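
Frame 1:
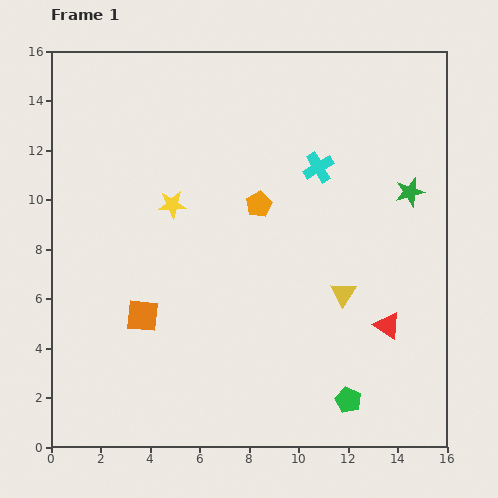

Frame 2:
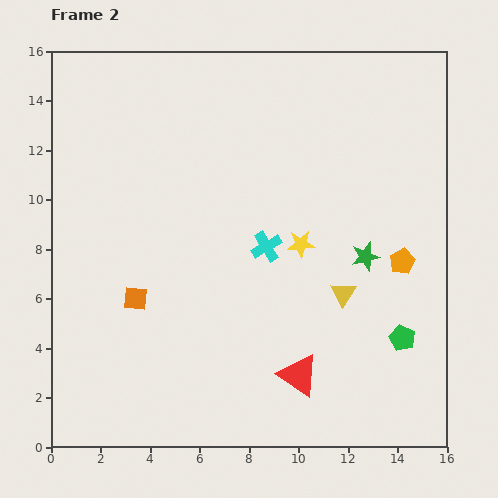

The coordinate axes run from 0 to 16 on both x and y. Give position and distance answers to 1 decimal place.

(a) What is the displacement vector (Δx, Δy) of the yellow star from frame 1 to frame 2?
(5.2, -1.6)

The yellow star was at (4.9, 9.8) in frame 1 and (10.1, 8.2) in frame 2.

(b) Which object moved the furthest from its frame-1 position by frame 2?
the orange pentagon

(moved 6.2; next 5.4)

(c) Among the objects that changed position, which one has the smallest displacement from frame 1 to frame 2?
the orange square

(moved 0.8)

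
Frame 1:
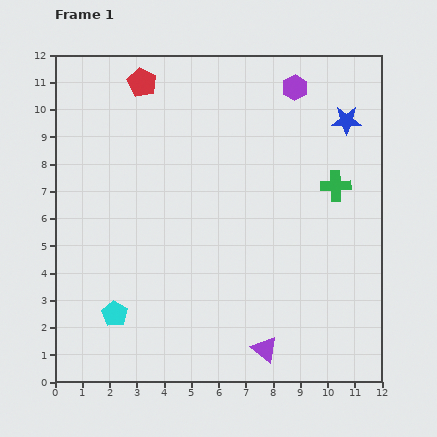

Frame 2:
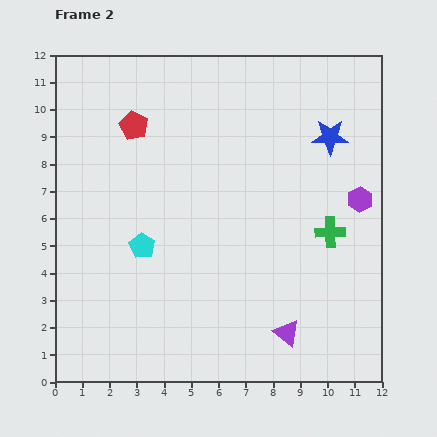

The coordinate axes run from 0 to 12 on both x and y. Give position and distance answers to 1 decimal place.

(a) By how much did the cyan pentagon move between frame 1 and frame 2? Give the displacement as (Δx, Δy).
(1.0, 2.5)

The cyan pentagon was at (2.2, 2.5) in frame 1 and (3.2, 5.0) in frame 2.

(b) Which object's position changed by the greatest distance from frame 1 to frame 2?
the purple hexagon

(moved 4.8; next 2.7)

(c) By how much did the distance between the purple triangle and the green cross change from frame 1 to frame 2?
-2.5

Distance in frame 1: 6.5. Distance in frame 2: 4.0.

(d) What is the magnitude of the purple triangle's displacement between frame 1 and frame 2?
1.0

The purple triangle moved from (7.7, 1.2) to (8.5, 1.8), a distance of √(0.8² + 0.6²) ≈ 1.0.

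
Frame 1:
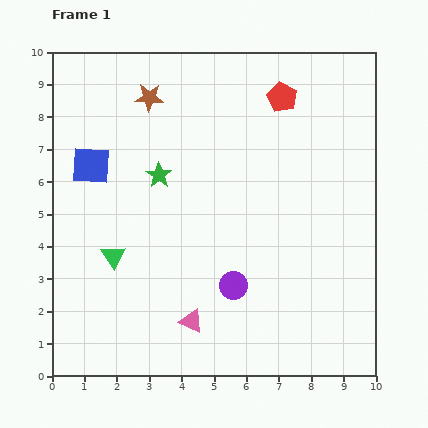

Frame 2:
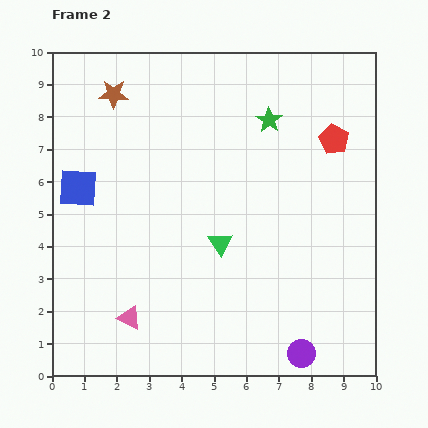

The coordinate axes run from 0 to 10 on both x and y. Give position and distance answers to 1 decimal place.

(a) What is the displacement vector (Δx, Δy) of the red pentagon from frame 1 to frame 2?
(1.6, -1.3)

The red pentagon was at (7.1, 8.6) in frame 1 and (8.7, 7.3) in frame 2.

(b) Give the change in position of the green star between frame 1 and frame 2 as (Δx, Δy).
(3.4, 1.7)

The green star was at (3.3, 6.2) in frame 1 and (6.7, 7.9) in frame 2.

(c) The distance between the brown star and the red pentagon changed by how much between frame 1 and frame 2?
+2.8

Distance in frame 1: 4.1. Distance in frame 2: 6.9.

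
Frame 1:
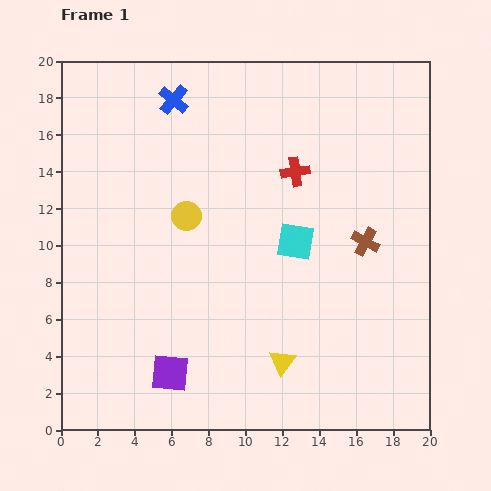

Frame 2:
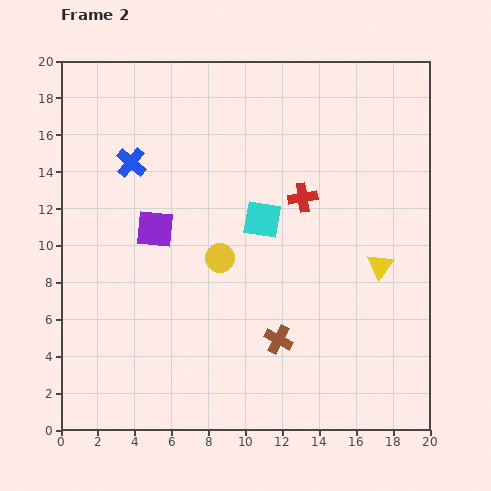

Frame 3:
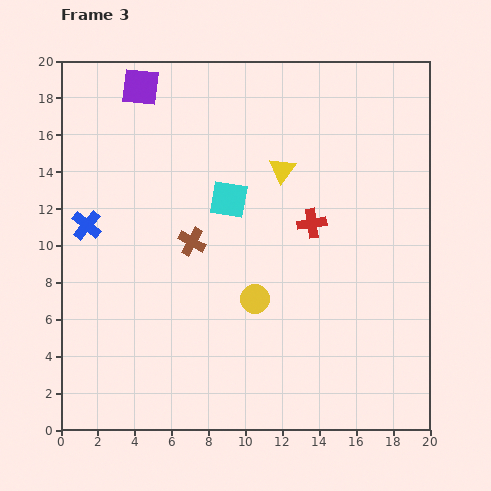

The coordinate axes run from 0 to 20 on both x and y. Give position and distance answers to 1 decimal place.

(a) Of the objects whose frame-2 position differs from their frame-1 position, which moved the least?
the red cross

(moved 1.5)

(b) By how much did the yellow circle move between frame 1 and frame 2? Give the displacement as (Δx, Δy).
(1.8, -2.3)

The yellow circle was at (6.8, 11.6) in frame 1 and (8.6, 9.3) in frame 2.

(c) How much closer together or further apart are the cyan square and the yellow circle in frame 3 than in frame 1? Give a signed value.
-0.5

Distance in frame 1: 6.1. Distance in frame 3: 5.6.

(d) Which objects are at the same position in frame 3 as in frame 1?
none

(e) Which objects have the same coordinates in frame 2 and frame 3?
none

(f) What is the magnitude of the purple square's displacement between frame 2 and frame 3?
7.7

The purple square moved from (5.1, 10.9) to (4.3, 18.6), a distance of √(0.8² + 7.7²) ≈ 7.7.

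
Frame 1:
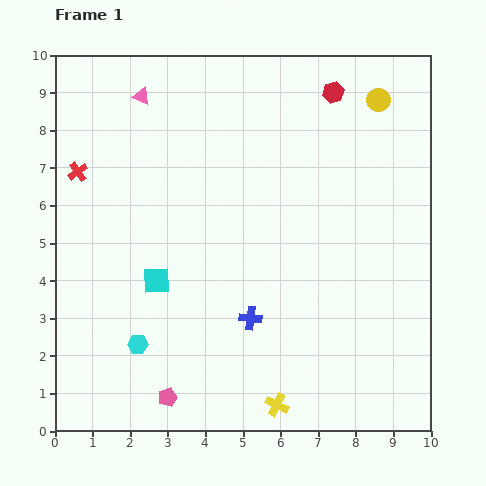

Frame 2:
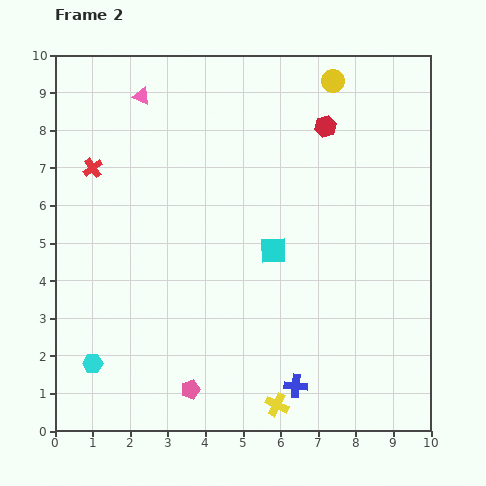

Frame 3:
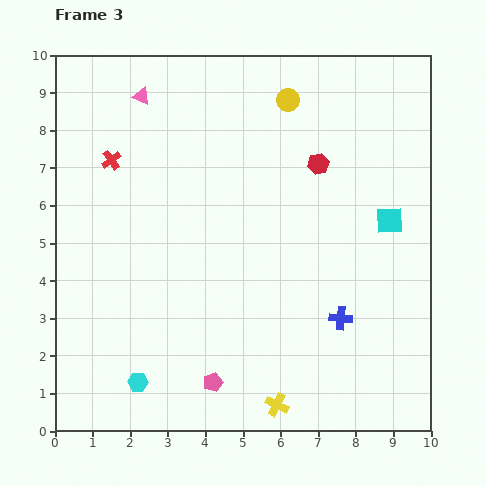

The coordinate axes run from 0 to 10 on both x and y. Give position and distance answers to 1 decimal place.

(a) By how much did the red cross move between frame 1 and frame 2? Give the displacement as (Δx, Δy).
(0.4, 0.1)

The red cross was at (0.6, 6.9) in frame 1 and (1.0, 7.0) in frame 2.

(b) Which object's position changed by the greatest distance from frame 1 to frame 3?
the cyan square

(moved 6.4; next 2.4)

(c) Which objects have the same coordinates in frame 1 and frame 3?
the pink triangle, the yellow cross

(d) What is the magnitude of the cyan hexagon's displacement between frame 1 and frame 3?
1.0

The cyan hexagon moved from (2.2, 2.3) to (2.2, 1.3), a distance of √(0.0² + 1.0²) ≈ 1.0.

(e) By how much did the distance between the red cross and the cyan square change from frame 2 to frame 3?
+2.3

Distance in frame 2: 5.3. Distance in frame 3: 7.6.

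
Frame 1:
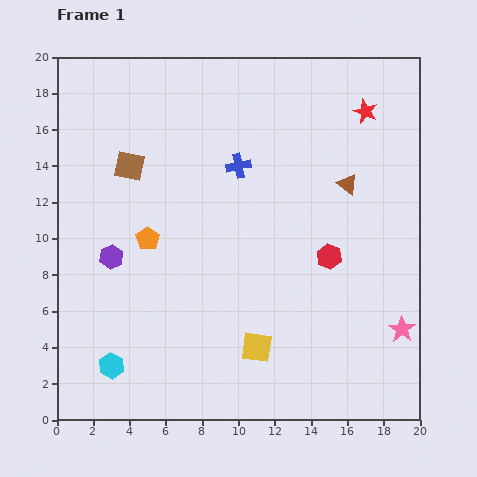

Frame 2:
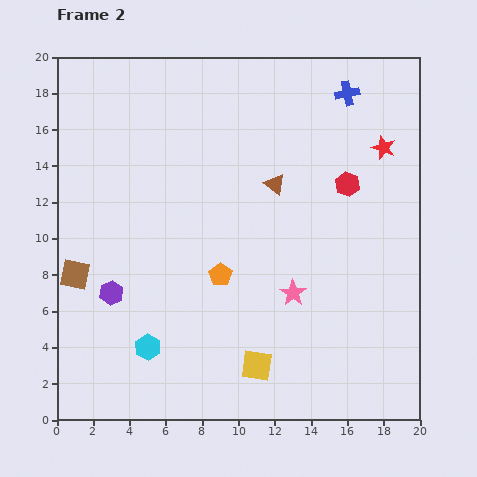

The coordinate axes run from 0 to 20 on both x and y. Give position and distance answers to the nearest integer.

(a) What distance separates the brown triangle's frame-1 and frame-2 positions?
4

The brown triangle moved from (16, 13) to (12, 13), a distance of √(4² + 0²) ≈ 4.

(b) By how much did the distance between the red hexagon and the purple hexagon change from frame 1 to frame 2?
+2

Distance in frame 1: 12. Distance in frame 2: 14.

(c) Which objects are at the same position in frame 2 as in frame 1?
none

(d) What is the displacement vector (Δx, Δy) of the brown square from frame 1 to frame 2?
(-3, -6)

The brown square was at (4, 14) in frame 1 and (1, 8) in frame 2.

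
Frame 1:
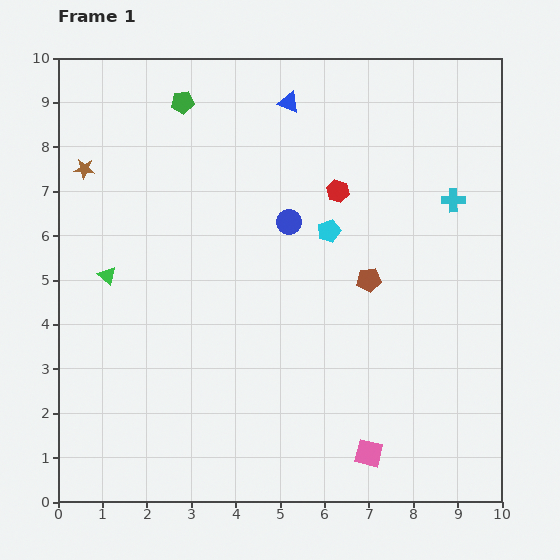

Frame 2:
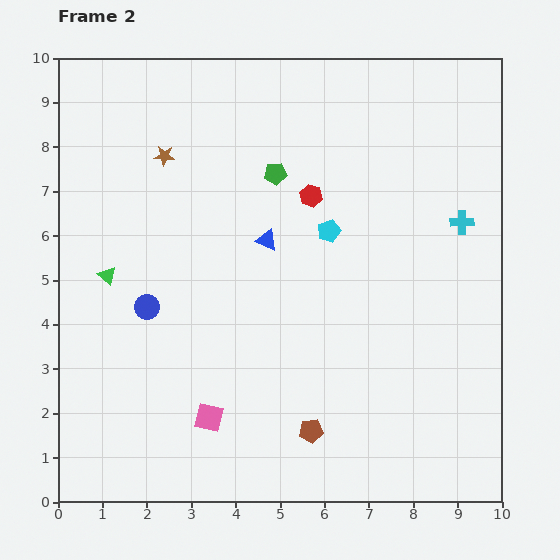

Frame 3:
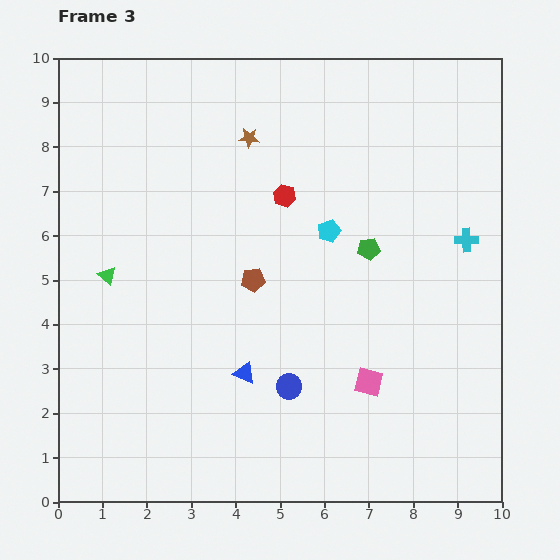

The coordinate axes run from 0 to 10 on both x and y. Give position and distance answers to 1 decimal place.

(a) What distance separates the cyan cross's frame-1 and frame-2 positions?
0.5

The cyan cross moved from (8.9, 6.8) to (9.1, 6.3), a distance of √(0.2² + 0.5²) ≈ 0.5.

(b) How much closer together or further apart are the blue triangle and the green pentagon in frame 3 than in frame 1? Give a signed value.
+1.6

Distance in frame 1: 2.4. Distance in frame 3: 4.0.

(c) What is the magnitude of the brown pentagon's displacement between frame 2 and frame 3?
3.6

The brown pentagon moved from (5.7, 1.6) to (4.4, 5.0), a distance of √(1.3² + 3.4²) ≈ 3.6.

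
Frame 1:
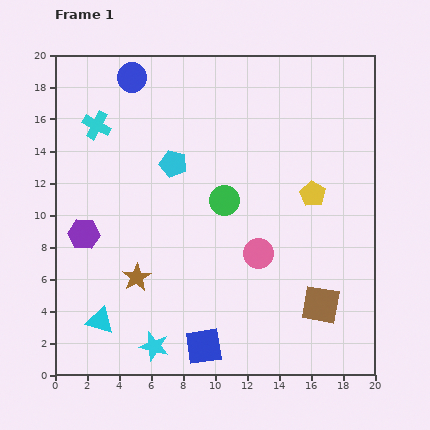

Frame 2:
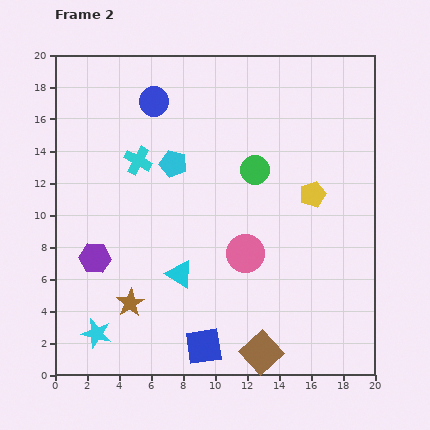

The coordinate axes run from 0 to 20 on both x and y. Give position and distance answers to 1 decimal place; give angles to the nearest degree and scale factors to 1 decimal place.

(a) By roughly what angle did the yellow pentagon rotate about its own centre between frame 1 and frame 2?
21° clockwise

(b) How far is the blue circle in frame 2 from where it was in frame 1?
2.1

The blue circle moved from (4.8, 18.6) to (6.2, 17.1), a distance of √(1.4² + 1.5²) ≈ 2.1.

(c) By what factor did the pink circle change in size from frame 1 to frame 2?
1.3×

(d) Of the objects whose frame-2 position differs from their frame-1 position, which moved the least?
the pink circle

(moved 0.8)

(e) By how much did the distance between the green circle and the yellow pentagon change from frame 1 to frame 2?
-1.6

Distance in frame 1: 5.5. Distance in frame 2: 3.9.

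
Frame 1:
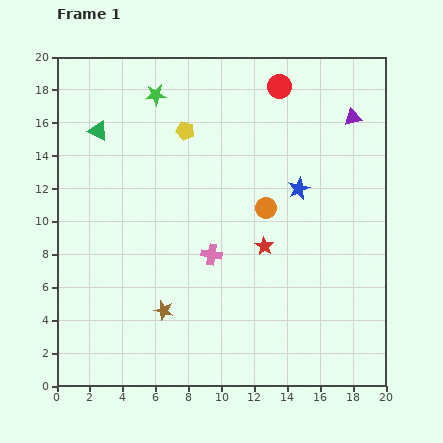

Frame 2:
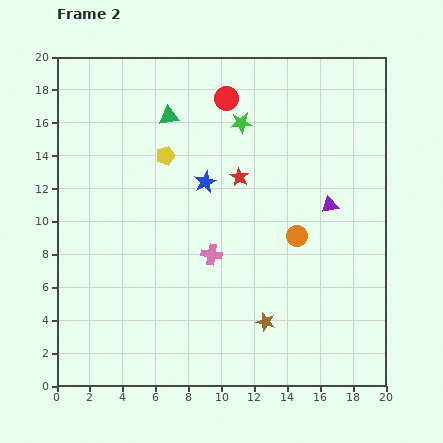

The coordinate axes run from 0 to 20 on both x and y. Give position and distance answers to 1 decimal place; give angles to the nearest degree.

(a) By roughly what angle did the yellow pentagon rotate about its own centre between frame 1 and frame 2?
30° counter-clockwise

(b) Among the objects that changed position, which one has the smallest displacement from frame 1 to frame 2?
the yellow pentagon

(moved 1.9)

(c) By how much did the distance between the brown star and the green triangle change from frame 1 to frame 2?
+2.2

Distance in frame 1: 11.6. Distance in frame 2: 13.8.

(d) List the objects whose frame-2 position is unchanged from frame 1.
the pink cross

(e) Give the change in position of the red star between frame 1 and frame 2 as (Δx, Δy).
(-1.5, 4.2)

The red star was at (12.6, 8.5) in frame 1 and (11.1, 12.7) in frame 2.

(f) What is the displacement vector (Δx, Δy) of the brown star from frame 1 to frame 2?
(6.2, -0.7)

The brown star was at (6.5, 4.6) in frame 1 and (12.7, 3.9) in frame 2.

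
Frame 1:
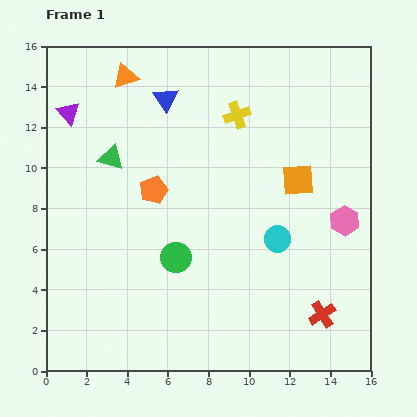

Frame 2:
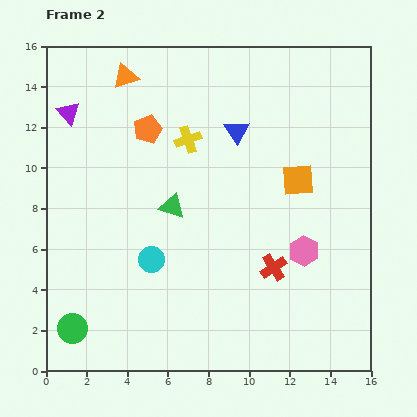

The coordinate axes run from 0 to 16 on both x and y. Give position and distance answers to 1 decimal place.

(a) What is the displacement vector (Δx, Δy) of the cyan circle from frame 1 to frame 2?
(-6.2, -1.0)

The cyan circle was at (11.4, 6.5) in frame 1 and (5.2, 5.5) in frame 2.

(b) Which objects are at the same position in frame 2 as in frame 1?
the orange triangle, the orange square, the purple triangle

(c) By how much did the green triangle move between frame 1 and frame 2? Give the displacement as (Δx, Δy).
(3.0, -2.4)

The green triangle was at (3.2, 10.5) in frame 1 and (6.2, 8.1) in frame 2.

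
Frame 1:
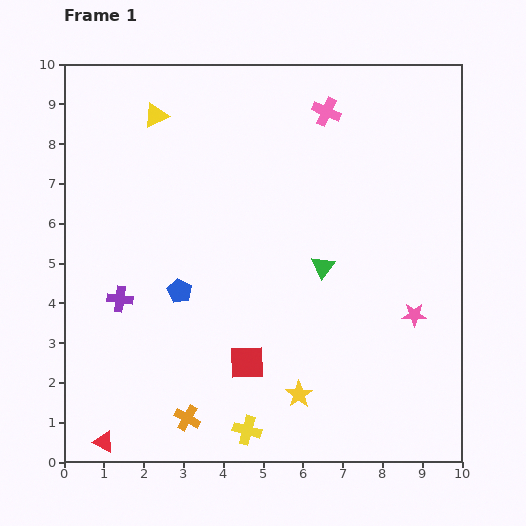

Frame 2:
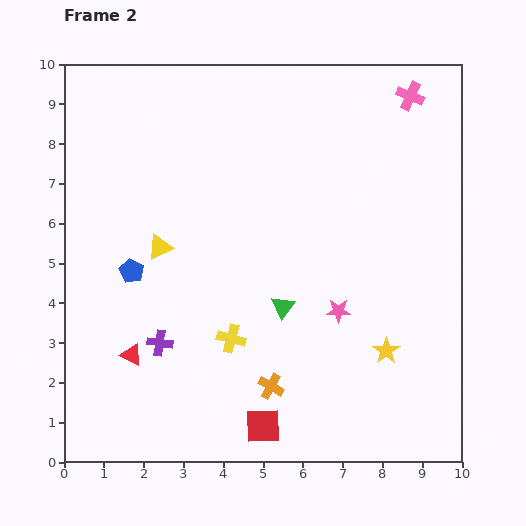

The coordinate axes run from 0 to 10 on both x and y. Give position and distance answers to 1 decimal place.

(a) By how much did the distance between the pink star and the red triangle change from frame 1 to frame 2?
-3.1

Distance in frame 1: 8.4. Distance in frame 2: 5.3.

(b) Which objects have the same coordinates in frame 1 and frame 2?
none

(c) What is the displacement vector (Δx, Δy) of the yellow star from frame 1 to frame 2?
(2.2, 1.1)

The yellow star was at (5.9, 1.7) in frame 1 and (8.1, 2.8) in frame 2.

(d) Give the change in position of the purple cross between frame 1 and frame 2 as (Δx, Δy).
(1.0, -1.1)

The purple cross was at (1.4, 4.1) in frame 1 and (2.4, 3.0) in frame 2.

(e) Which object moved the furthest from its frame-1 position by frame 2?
the yellow triangle

(moved 3.3; next 2.5)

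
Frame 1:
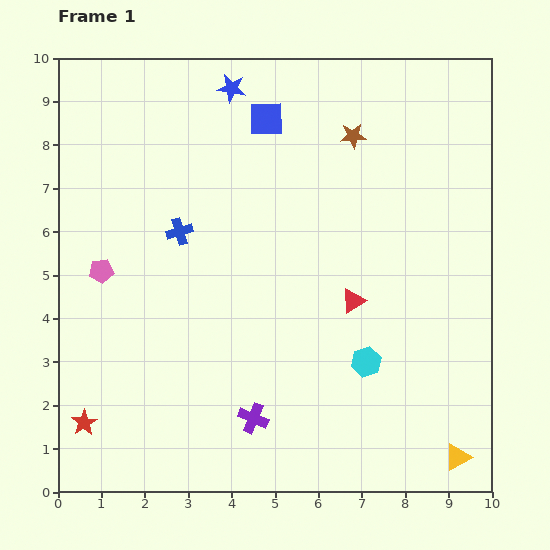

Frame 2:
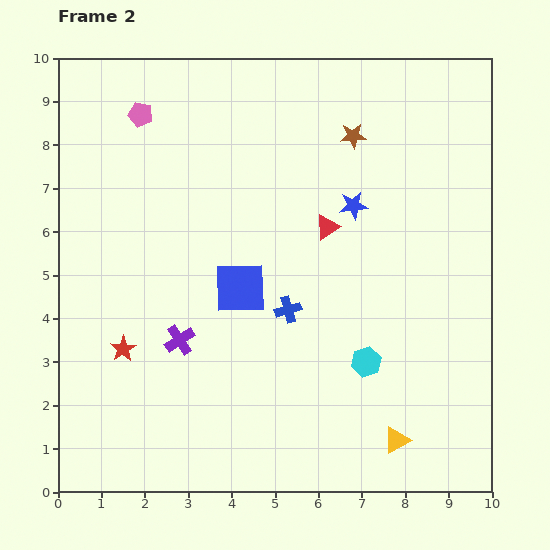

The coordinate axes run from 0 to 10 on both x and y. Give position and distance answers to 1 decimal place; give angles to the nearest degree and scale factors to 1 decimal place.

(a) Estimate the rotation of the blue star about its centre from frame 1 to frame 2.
16° counter-clockwise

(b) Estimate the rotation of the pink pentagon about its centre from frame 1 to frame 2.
21° clockwise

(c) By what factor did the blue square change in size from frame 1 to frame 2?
1.5×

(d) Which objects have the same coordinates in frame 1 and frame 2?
the brown star, the cyan hexagon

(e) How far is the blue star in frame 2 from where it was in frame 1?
3.9

The blue star moved from (4.0, 9.3) to (6.8, 6.6), a distance of √(2.8² + 2.7²) ≈ 3.9.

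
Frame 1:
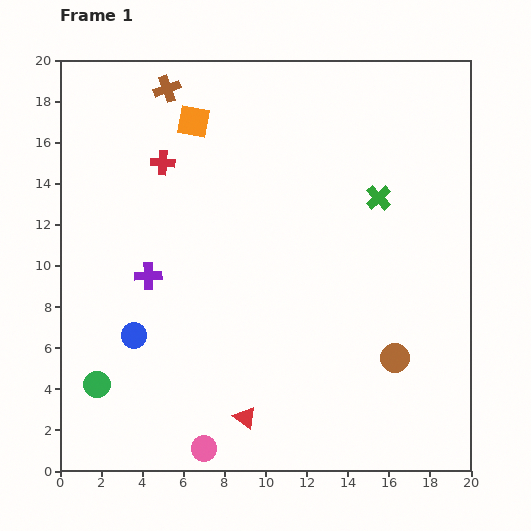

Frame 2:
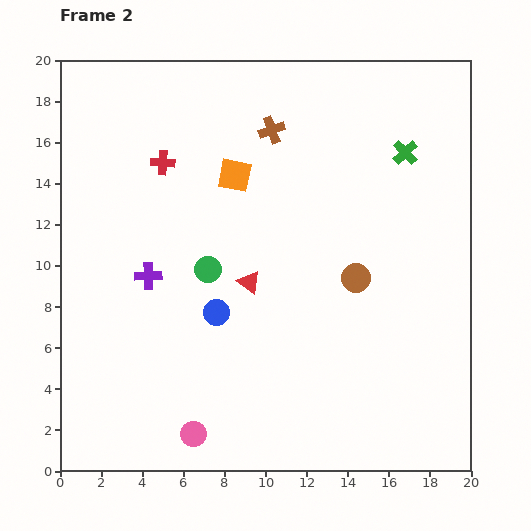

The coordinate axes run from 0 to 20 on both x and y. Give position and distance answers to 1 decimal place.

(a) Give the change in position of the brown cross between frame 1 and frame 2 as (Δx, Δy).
(5.1, -2.0)

The brown cross was at (5.2, 18.6) in frame 1 and (10.3, 16.6) in frame 2.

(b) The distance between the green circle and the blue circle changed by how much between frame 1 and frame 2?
-0.9

Distance in frame 1: 3.0. Distance in frame 2: 2.1.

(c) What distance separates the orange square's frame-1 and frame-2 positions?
3.3

The orange square moved from (6.5, 17.0) to (8.5, 14.4), a distance of √(2.0² + 2.6²) ≈ 3.3.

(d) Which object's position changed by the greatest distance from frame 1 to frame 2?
the green circle

(moved 7.8; next 6.6)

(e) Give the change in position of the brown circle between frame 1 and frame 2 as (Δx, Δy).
(-1.9, 3.9)

The brown circle was at (16.3, 5.5) in frame 1 and (14.4, 9.4) in frame 2.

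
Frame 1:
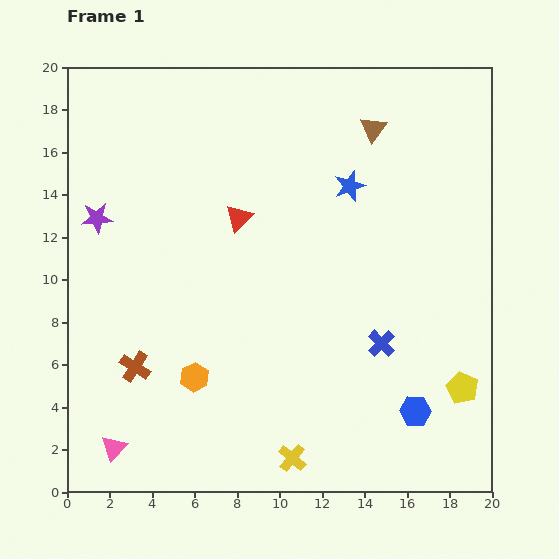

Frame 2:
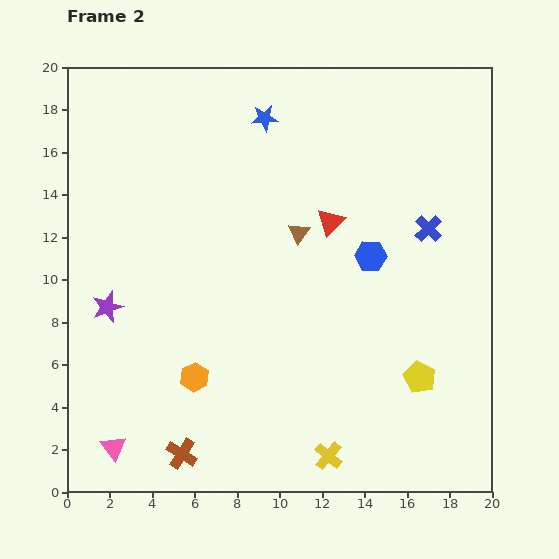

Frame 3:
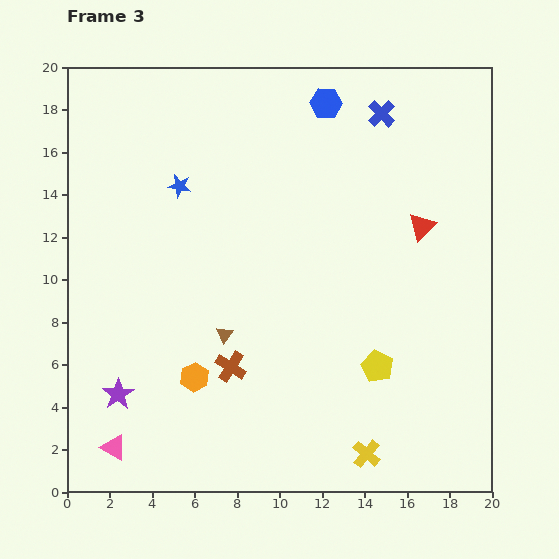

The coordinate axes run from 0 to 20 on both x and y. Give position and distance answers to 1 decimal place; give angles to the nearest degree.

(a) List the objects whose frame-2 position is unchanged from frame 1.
the pink triangle, the orange hexagon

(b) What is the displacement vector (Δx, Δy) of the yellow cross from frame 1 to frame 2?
(1.7, 0.1)

The yellow cross was at (10.6, 1.6) in frame 1 and (12.3, 1.7) in frame 2.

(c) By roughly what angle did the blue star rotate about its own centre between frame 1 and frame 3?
30° clockwise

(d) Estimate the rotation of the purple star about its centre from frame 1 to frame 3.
31° counter-clockwise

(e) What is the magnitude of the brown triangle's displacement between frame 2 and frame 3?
5.9

The brown triangle moved from (10.9, 12.2) to (7.4, 7.4), a distance of √(3.5² + 4.8²) ≈ 5.9.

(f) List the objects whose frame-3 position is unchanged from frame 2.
the pink triangle, the orange hexagon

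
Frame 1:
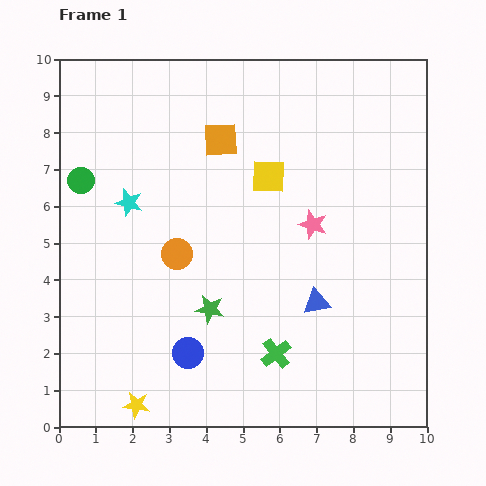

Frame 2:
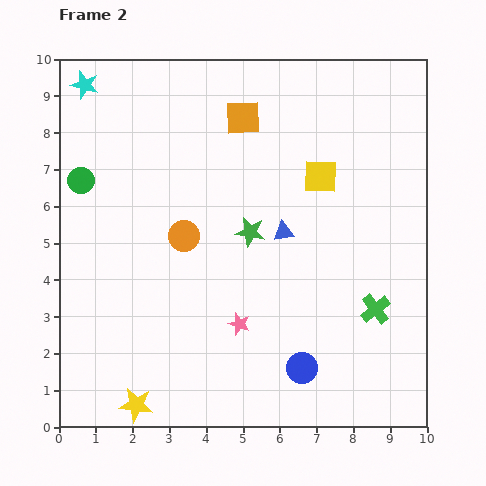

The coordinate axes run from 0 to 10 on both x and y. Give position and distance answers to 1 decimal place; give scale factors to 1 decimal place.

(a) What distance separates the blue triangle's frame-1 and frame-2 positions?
2.1

The blue triangle moved from (7.0, 3.4) to (6.1, 5.3), a distance of √(0.9² + 1.9²) ≈ 2.1.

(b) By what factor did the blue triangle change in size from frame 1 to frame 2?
0.8×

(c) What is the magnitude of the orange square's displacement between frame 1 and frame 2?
0.8

The orange square moved from (4.4, 7.8) to (5.0, 8.4), a distance of √(0.6² + 0.6²) ≈ 0.8.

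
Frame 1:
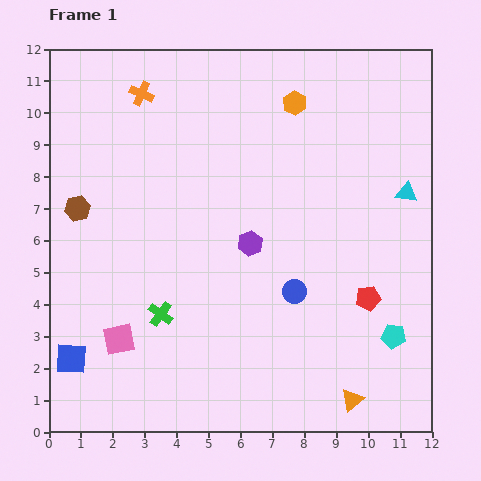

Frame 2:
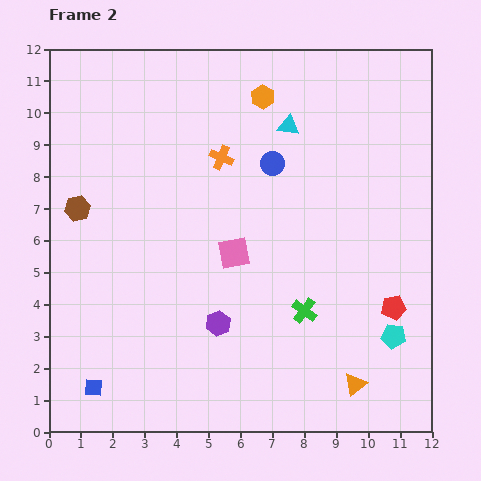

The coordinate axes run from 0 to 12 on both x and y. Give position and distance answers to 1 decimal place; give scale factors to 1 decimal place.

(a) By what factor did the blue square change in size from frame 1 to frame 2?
0.6×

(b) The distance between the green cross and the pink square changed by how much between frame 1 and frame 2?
+1.3

Distance in frame 1: 1.5. Distance in frame 2: 2.8.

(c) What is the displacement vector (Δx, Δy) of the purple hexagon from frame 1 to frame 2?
(-1.0, -2.5)

The purple hexagon was at (6.3, 5.9) in frame 1 and (5.3, 3.4) in frame 2.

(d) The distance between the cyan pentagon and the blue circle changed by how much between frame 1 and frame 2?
+3.2

Distance in frame 1: 3.4. Distance in frame 2: 6.6.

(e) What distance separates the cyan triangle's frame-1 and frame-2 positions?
4.3

The cyan triangle moved from (11.2, 7.5) to (7.5, 9.6), a distance of √(3.7² + 2.1²) ≈ 4.3.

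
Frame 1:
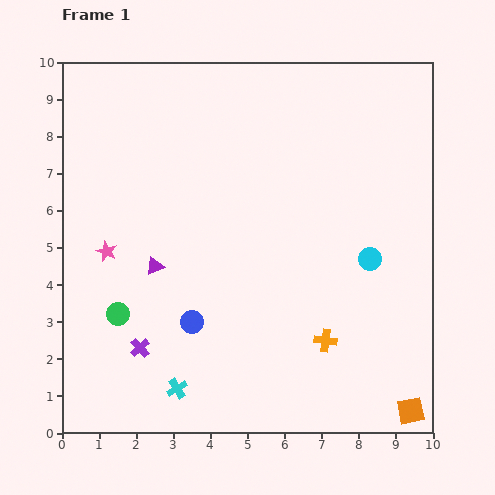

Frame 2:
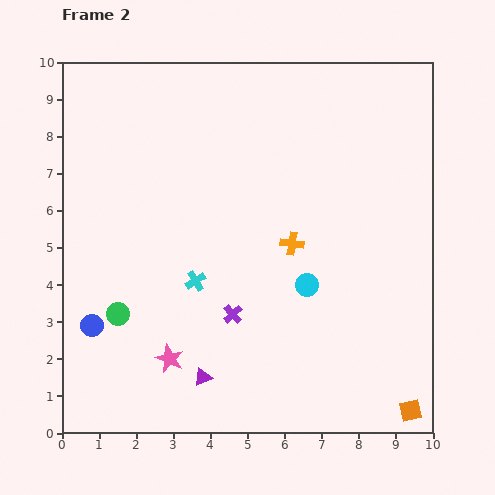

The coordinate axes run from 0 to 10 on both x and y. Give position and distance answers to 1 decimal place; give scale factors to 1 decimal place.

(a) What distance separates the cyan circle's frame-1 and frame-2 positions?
1.8

The cyan circle moved from (8.3, 4.7) to (6.6, 4.0), a distance of √(1.7² + 0.7²) ≈ 1.8.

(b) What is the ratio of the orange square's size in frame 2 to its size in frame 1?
0.8×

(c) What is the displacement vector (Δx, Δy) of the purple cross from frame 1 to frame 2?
(2.5, 0.9)

The purple cross was at (2.1, 2.3) in frame 1 and (4.6, 3.2) in frame 2.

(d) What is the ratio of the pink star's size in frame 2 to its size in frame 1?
1.4×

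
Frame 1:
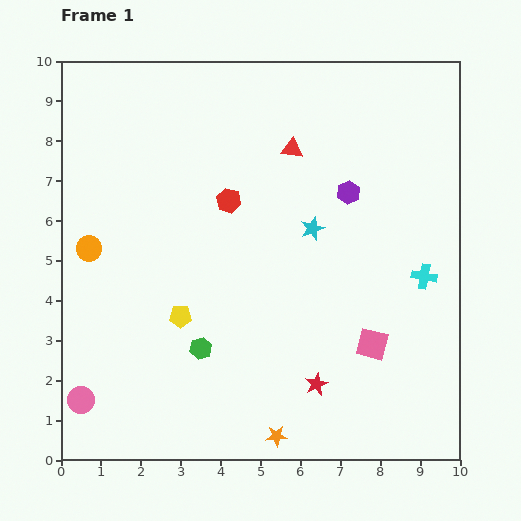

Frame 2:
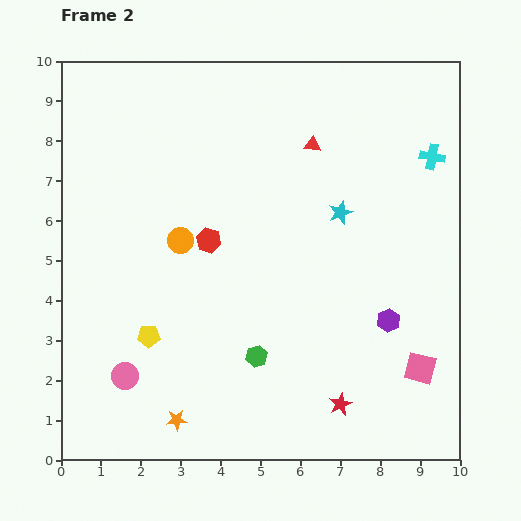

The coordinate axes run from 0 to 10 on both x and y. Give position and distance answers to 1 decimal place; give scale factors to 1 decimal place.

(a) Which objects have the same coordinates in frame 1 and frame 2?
none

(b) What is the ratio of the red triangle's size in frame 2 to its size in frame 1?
0.8×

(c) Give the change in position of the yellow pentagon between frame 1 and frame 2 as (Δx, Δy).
(-0.8, -0.5)

The yellow pentagon was at (3.0, 3.6) in frame 1 and (2.2, 3.1) in frame 2.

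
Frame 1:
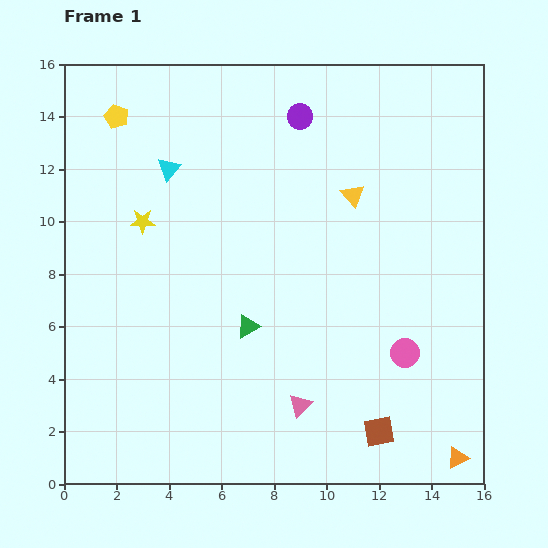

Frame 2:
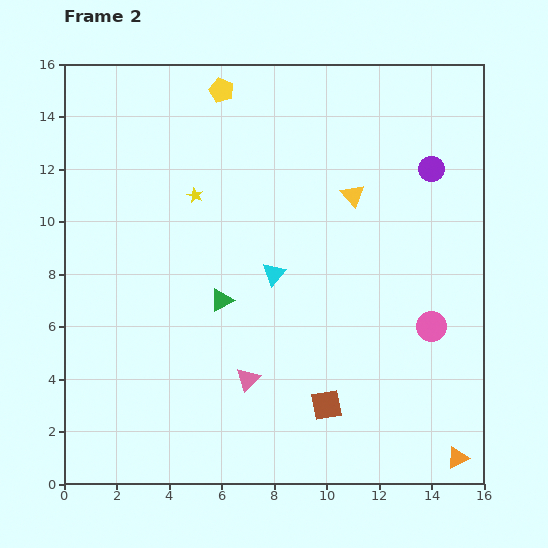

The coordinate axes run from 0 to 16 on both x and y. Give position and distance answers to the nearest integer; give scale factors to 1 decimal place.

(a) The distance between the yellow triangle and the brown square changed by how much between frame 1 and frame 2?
-1

Distance in frame 1: 9. Distance in frame 2: 8.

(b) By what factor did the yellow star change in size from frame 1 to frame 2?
0.6×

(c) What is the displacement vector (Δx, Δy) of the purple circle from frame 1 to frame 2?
(5, -2)

The purple circle was at (9, 14) in frame 1 and (14, 12) in frame 2.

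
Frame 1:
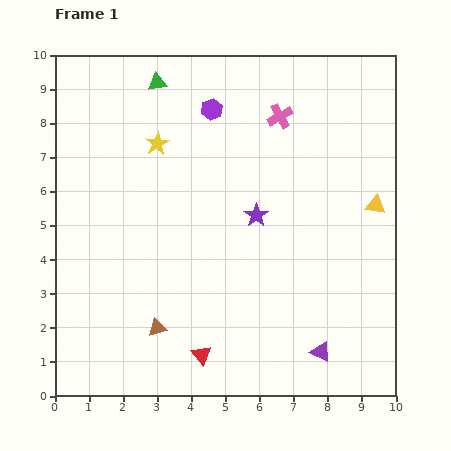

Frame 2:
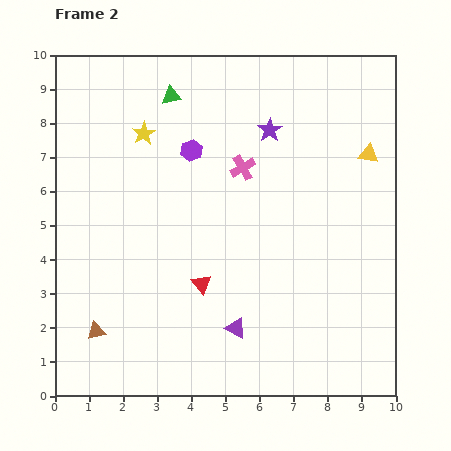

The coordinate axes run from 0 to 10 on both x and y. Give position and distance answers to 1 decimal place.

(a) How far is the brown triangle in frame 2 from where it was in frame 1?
1.8

The brown triangle moved from (3.0, 2.0) to (1.2, 1.9), a distance of √(1.8² + 0.1²) ≈ 1.8.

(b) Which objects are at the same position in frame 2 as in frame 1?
none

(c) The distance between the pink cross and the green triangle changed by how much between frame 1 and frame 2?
-0.7

Distance in frame 1: 3.7. Distance in frame 2: 3.0.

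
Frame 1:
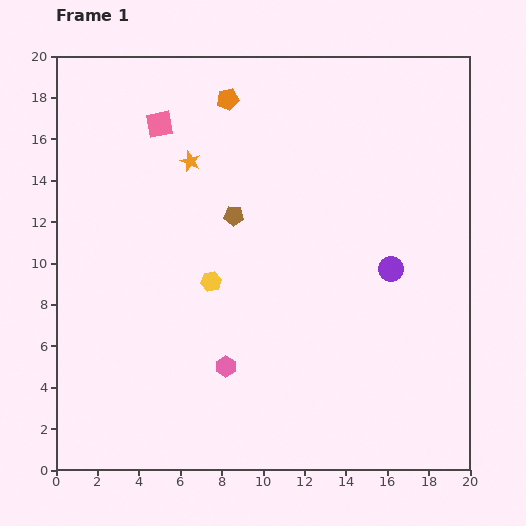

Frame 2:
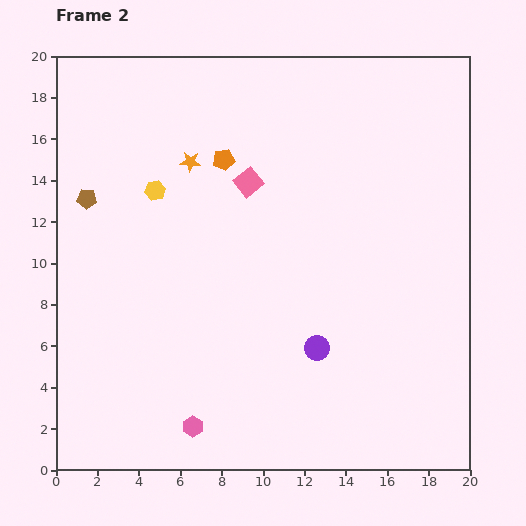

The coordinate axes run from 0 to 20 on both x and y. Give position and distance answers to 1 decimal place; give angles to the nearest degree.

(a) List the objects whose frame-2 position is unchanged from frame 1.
the orange star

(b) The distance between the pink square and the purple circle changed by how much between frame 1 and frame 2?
-4.5

Distance in frame 1: 13.2. Distance in frame 2: 8.7.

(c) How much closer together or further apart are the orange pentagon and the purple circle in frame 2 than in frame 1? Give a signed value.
-1.2

Distance in frame 1: 11.4. Distance in frame 2: 10.2.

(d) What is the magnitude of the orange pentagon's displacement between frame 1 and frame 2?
2.9

The orange pentagon moved from (8.3, 17.9) to (8.1, 15.0), a distance of √(0.2² + 2.9²) ≈ 2.9.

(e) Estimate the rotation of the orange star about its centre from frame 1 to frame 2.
18° counter-clockwise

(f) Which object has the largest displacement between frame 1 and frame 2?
the brown pentagon

(moved 7.1; next 5.2)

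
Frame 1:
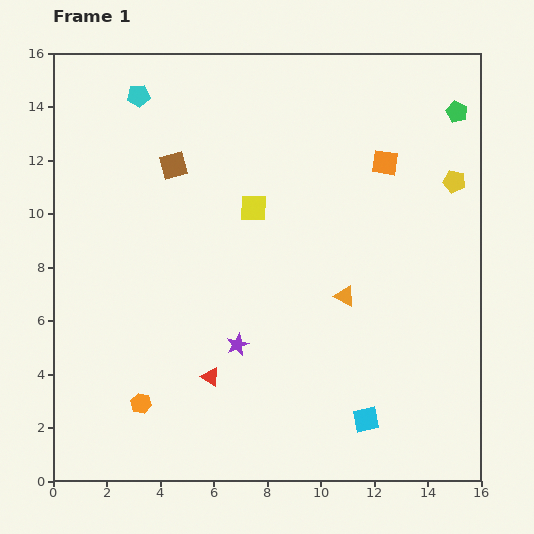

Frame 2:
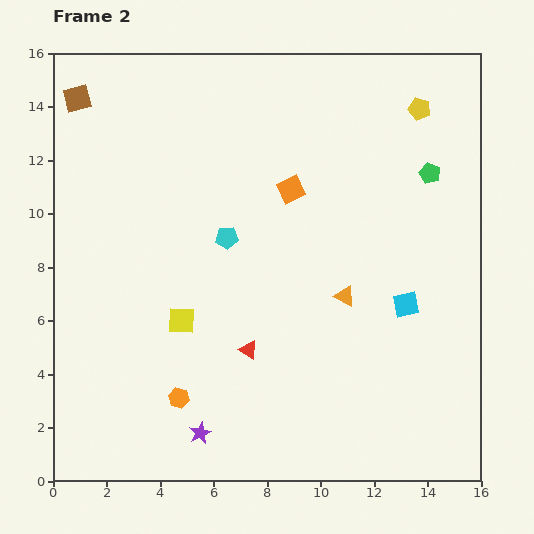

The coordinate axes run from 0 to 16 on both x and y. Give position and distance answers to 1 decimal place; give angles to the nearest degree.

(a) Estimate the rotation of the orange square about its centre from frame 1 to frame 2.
33° counter-clockwise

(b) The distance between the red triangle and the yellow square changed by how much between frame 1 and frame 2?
-3.8

Distance in frame 1: 6.5. Distance in frame 2: 2.7.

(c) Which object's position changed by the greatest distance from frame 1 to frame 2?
the cyan pentagon

(moved 6.2; next 5.0)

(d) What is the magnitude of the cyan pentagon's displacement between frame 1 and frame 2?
6.2

The cyan pentagon moved from (3.2, 14.4) to (6.5, 9.1), a distance of √(3.3² + 5.3²) ≈ 6.2.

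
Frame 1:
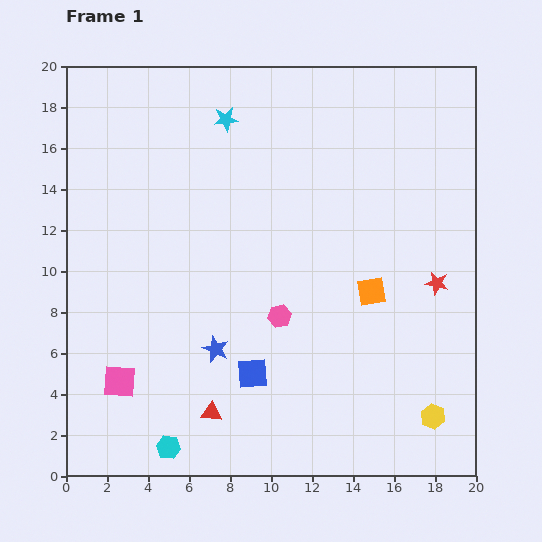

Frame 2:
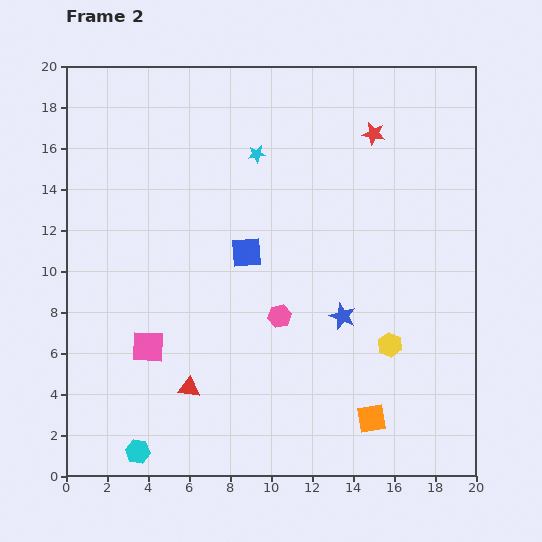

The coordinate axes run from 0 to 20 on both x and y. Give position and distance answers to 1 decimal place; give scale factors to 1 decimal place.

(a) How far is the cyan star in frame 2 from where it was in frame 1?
2.3

The cyan star moved from (7.8, 17.4) to (9.3, 15.7), a distance of √(1.5² + 1.7²) ≈ 2.3.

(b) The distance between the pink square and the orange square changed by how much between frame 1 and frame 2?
-1.7

Distance in frame 1: 13.1. Distance in frame 2: 11.4.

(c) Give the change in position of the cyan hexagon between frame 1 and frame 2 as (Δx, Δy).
(-1.5, -0.2)

The cyan hexagon was at (5.0, 1.4) in frame 1 and (3.5, 1.2) in frame 2.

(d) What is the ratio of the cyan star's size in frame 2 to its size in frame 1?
0.7×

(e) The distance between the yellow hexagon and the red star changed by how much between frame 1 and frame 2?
+3.8

Distance in frame 1: 6.5. Distance in frame 2: 10.3.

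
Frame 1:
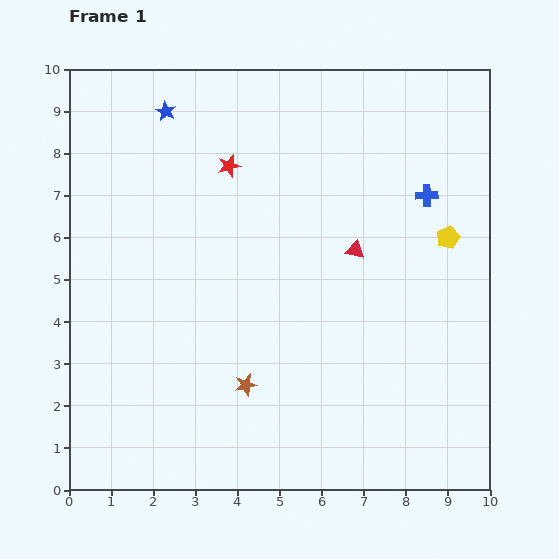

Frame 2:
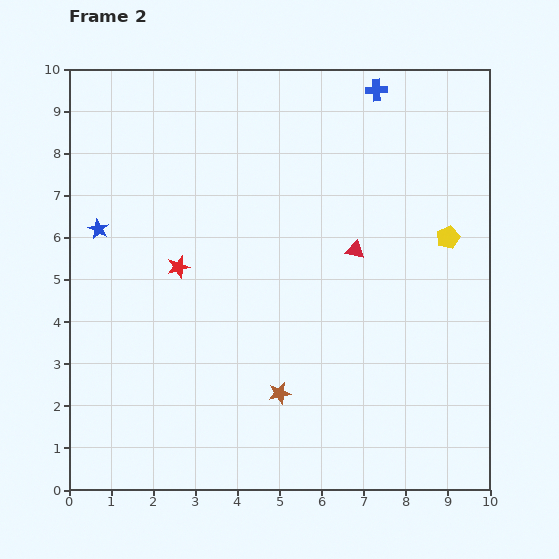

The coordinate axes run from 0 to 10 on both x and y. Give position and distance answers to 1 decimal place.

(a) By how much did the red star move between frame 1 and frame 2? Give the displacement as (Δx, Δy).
(-1.2, -2.4)

The red star was at (3.8, 7.7) in frame 1 and (2.6, 5.3) in frame 2.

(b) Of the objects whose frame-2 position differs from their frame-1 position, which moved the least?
the brown star

(moved 0.8)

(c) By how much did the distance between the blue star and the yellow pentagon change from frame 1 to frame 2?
+1.0

Distance in frame 1: 7.3. Distance in frame 2: 8.3.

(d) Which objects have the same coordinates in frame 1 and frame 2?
the yellow pentagon, the red triangle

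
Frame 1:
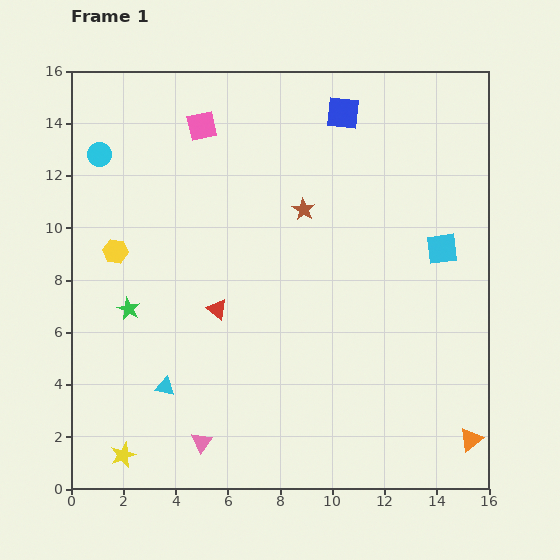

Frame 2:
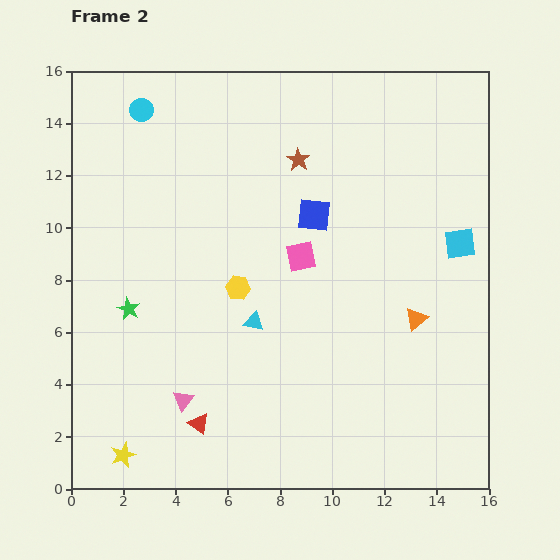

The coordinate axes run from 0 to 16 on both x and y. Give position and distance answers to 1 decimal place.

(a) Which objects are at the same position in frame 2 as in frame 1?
the yellow star, the green star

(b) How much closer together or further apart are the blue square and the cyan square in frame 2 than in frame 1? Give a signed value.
-0.7

Distance in frame 1: 6.4. Distance in frame 2: 5.7.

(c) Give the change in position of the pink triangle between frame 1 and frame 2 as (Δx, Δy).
(-0.7, 1.6)

The pink triangle was at (5.0, 1.8) in frame 1 and (4.3, 3.4) in frame 2.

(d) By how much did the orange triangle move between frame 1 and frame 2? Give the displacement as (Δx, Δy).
(-2.1, 4.6)

The orange triangle was at (15.3, 1.9) in frame 1 and (13.2, 6.5) in frame 2.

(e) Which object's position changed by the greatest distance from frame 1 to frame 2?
the pink square

(moved 6.3; next 5.1)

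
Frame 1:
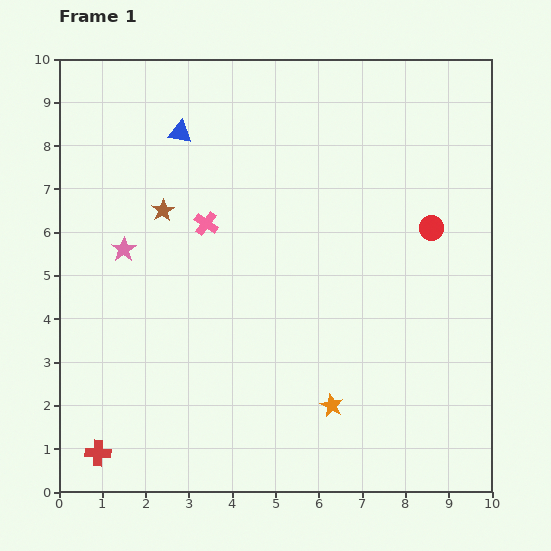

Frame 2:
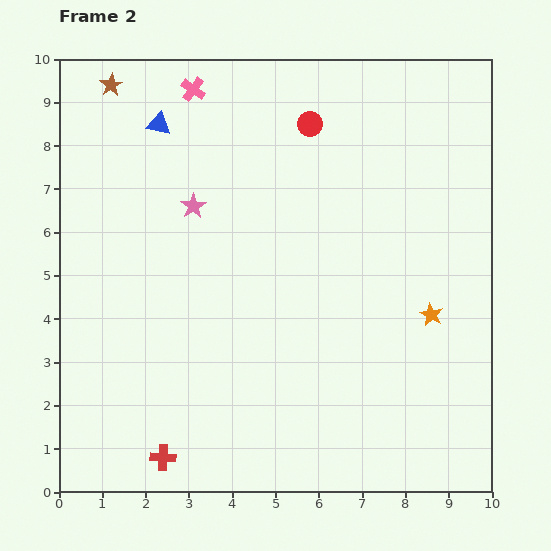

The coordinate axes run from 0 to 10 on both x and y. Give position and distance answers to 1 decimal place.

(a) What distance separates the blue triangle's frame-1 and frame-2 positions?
0.5

The blue triangle moved from (2.8, 8.3) to (2.3, 8.5), a distance of √(0.5² + 0.2²) ≈ 0.5.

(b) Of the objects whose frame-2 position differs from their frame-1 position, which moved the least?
the blue triangle

(moved 0.5)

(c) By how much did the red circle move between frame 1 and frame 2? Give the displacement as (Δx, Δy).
(-2.8, 2.4)

The red circle was at (8.6, 6.1) in frame 1 and (5.8, 8.5) in frame 2.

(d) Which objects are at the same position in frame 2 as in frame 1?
none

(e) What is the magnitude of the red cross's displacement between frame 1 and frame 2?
1.5

The red cross moved from (0.9, 0.9) to (2.4, 0.8), a distance of √(1.5² + 0.1²) ≈ 1.5.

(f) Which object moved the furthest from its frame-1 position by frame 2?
the red circle

(moved 3.7; next 3.1)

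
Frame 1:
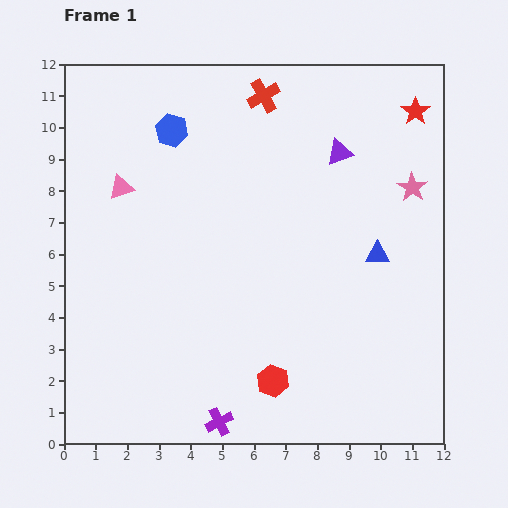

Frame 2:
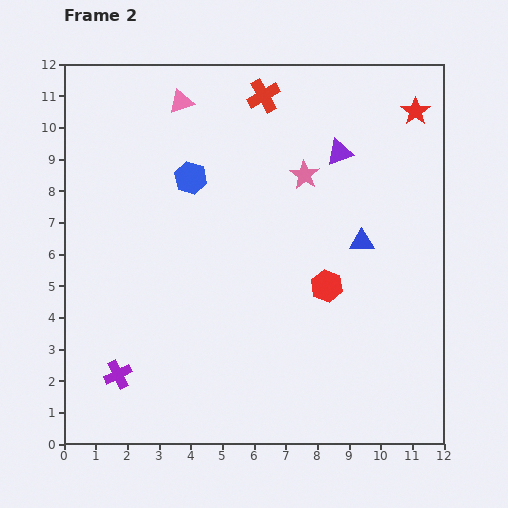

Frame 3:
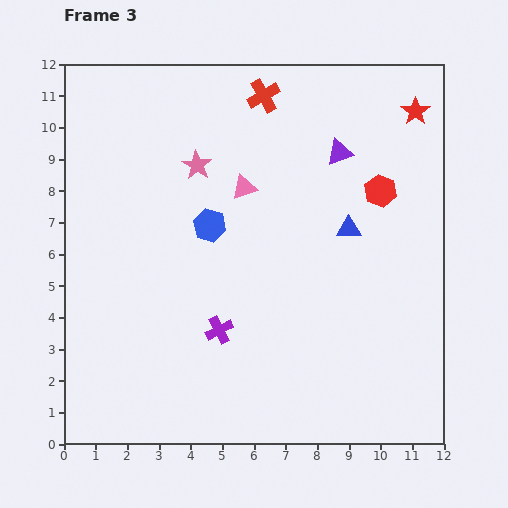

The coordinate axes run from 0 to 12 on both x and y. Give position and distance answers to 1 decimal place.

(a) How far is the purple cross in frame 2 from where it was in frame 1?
3.5

The purple cross moved from (4.9, 0.7) to (1.7, 2.2), a distance of √(3.2² + 1.5²) ≈ 3.5.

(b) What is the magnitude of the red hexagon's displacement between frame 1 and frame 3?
6.9

The red hexagon moved from (6.6, 2.0) to (10.0, 8.0), a distance of √(3.4² + 6.0²) ≈ 6.9.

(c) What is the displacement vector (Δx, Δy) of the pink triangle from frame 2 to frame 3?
(2.0, -2.7)

The pink triangle was at (3.7, 10.8) in frame 2 and (5.7, 8.1) in frame 3.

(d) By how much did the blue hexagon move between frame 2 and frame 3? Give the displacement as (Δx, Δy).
(0.6, -1.5)

The blue hexagon was at (4.0, 8.4) in frame 2 and (4.6, 6.9) in frame 3.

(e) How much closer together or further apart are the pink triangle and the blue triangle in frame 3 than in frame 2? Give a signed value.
-3.7

Distance in frame 2: 7.2. Distance in frame 3: 3.5.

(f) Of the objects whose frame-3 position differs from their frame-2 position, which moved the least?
the blue triangle

(moved 0.6)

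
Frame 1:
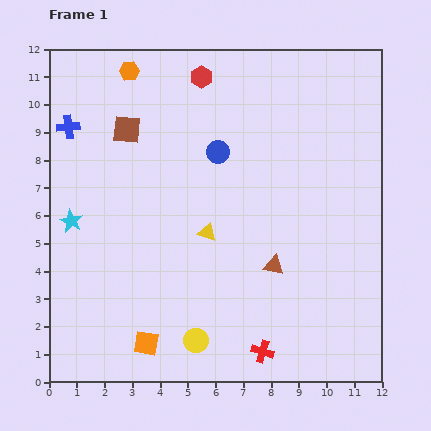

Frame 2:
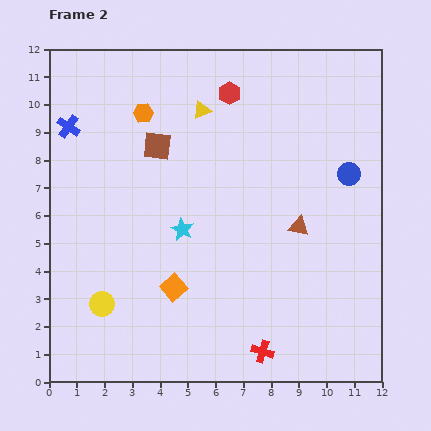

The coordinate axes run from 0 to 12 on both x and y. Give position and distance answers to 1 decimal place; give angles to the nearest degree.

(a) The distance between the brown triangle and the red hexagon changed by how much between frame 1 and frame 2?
-1.9

Distance in frame 1: 7.3. Distance in frame 2: 5.4.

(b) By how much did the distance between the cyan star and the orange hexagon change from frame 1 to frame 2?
-1.4

Distance in frame 1: 5.8. Distance in frame 2: 4.4.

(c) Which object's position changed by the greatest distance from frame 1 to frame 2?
the blue circle

(moved 4.8; next 4.4)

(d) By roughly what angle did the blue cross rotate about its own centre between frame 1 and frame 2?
40° clockwise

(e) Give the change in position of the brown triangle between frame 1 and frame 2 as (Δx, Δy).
(0.9, 1.4)

The brown triangle was at (8.1, 4.2) in frame 1 and (9.0, 5.6) in frame 2.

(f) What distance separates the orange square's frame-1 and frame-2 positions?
2.2

The orange square moved from (3.5, 1.4) to (4.5, 3.4), a distance of √(1.0² + 2.0²) ≈ 2.2.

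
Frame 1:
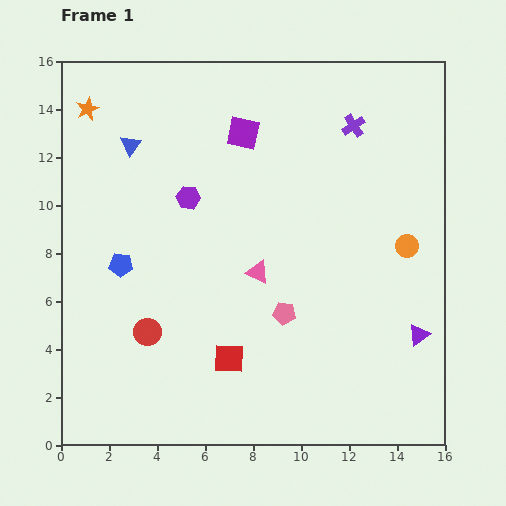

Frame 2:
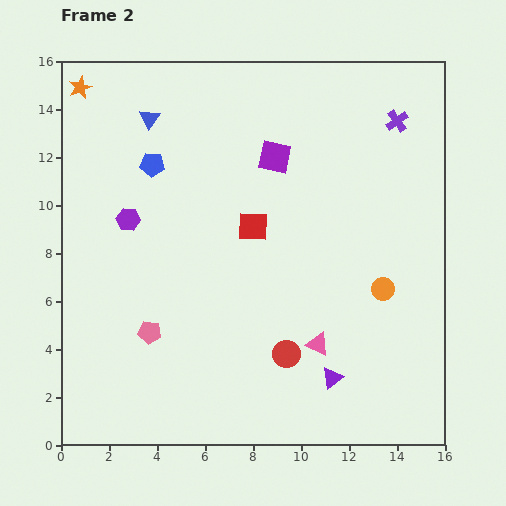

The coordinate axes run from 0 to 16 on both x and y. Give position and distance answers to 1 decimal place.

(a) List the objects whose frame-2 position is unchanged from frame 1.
none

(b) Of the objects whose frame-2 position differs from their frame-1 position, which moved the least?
the orange star

(moved 0.9)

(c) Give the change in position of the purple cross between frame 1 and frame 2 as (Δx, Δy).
(1.8, 0.2)

The purple cross was at (12.2, 13.3) in frame 1 and (14.0, 13.5) in frame 2.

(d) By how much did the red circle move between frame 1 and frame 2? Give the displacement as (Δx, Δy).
(5.8, -0.9)

The red circle was at (3.6, 4.7) in frame 1 and (9.4, 3.8) in frame 2.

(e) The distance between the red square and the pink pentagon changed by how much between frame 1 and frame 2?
+3.2

Distance in frame 1: 3.0. Distance in frame 2: 6.2.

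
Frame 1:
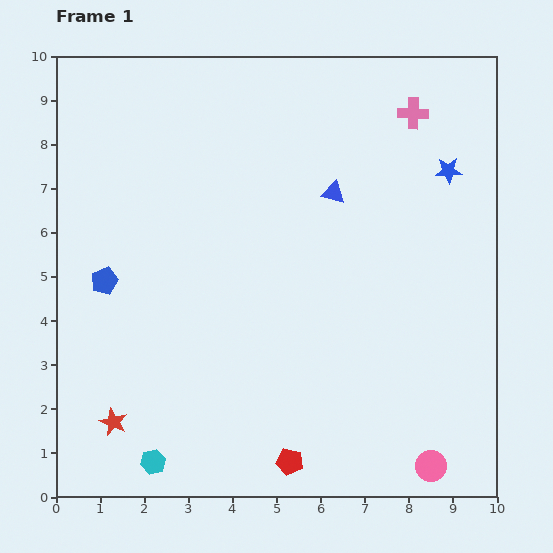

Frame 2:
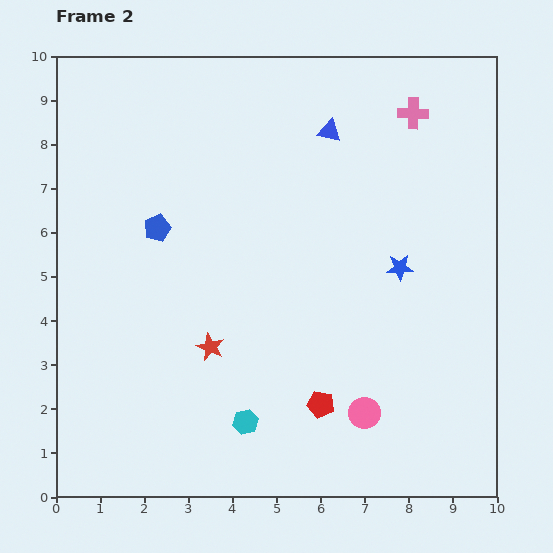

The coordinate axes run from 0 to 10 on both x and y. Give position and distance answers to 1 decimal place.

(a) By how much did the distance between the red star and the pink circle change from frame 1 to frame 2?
-3.5

Distance in frame 1: 7.3. Distance in frame 2: 3.8.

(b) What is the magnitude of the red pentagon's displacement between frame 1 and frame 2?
1.5

The red pentagon moved from (5.3, 0.8) to (6.0, 2.1), a distance of √(0.7² + 1.3²) ≈ 1.5.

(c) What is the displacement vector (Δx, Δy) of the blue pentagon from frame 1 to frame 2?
(1.2, 1.2)

The blue pentagon was at (1.1, 4.9) in frame 1 and (2.3, 6.1) in frame 2.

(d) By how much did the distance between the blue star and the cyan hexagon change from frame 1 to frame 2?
-4.5

Distance in frame 1: 9.4. Distance in frame 2: 4.9.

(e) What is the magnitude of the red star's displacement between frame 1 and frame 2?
2.8

The red star moved from (1.3, 1.7) to (3.5, 3.4), a distance of √(2.2² + 1.7²) ≈ 2.8.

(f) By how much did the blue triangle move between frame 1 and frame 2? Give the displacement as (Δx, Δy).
(-0.1, 1.4)

The blue triangle was at (6.3, 6.9) in frame 1 and (6.2, 8.3) in frame 2.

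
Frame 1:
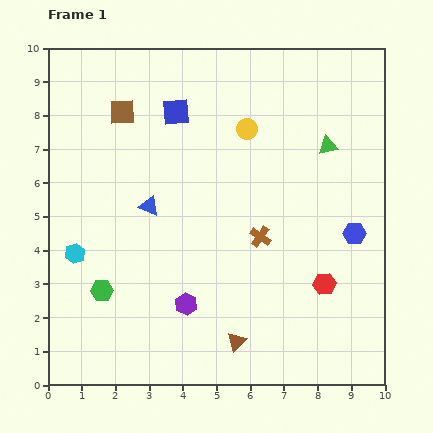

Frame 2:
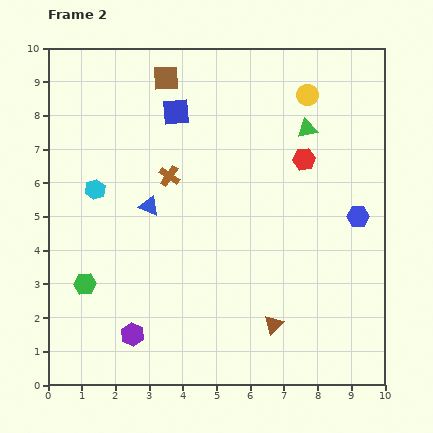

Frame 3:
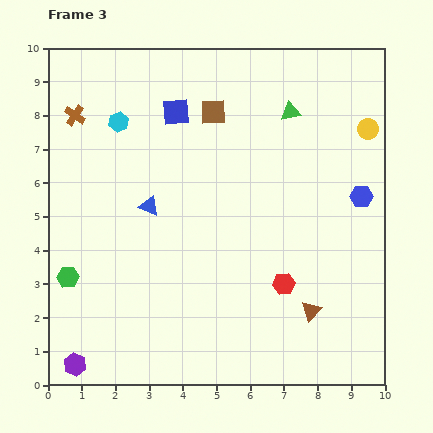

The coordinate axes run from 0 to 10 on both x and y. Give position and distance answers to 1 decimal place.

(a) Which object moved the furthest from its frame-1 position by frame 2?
the red hexagon

(moved 3.7; next 3.2)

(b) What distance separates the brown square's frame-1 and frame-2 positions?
1.6

The brown square moved from (2.2, 8.1) to (3.5, 9.1), a distance of √(1.3² + 1.0²) ≈ 1.6.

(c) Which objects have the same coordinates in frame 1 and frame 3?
the blue square, the blue triangle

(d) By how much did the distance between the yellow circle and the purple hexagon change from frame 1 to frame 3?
+5.7

Distance in frame 1: 5.5. Distance in frame 3: 11.2.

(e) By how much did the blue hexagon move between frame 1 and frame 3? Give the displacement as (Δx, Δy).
(0.2, 1.1)

The blue hexagon was at (9.1, 4.5) in frame 1 and (9.3, 5.6) in frame 3.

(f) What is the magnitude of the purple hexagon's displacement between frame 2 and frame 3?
1.9

The purple hexagon moved from (2.5, 1.5) to (0.8, 0.6), a distance of √(1.7² + 0.9²) ≈ 1.9.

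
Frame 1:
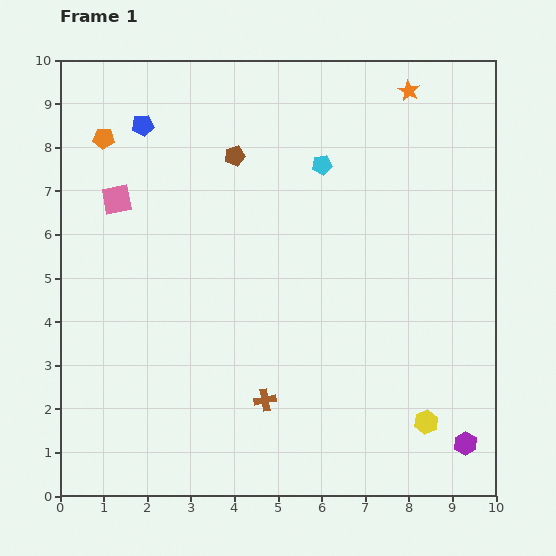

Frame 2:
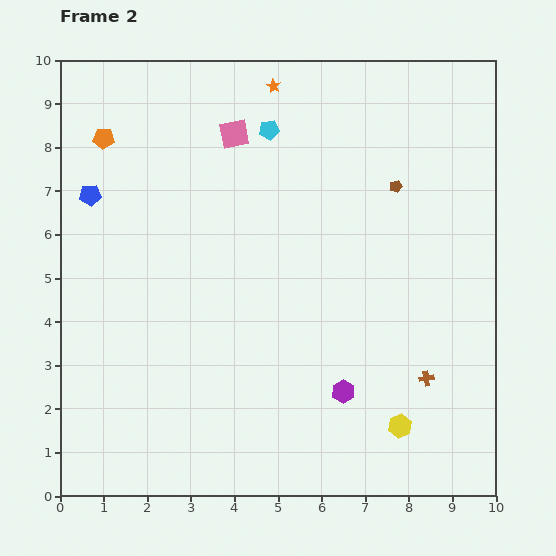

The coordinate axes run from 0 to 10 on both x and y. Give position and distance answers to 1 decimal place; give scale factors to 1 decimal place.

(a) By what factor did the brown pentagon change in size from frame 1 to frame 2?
0.6×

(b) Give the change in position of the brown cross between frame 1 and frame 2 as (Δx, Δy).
(3.7, 0.5)

The brown cross was at (4.7, 2.2) in frame 1 and (8.4, 2.7) in frame 2.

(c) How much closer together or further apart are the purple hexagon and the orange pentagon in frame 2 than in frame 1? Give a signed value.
-2.9

Distance in frame 1: 10.9. Distance in frame 2: 8.0.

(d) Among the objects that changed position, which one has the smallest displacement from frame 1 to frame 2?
the yellow hexagon

(moved 0.6)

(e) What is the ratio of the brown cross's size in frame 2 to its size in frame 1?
0.7×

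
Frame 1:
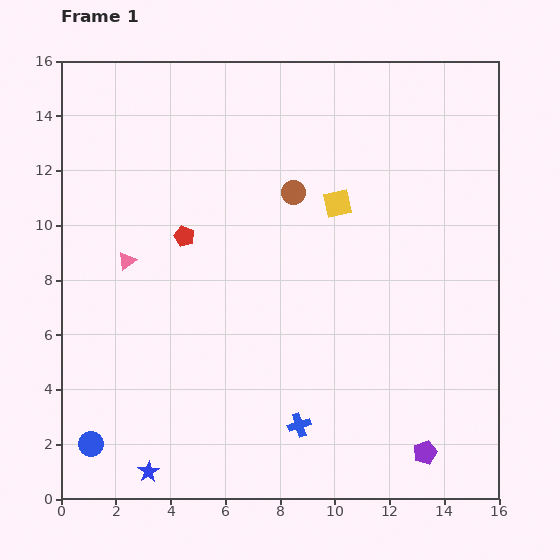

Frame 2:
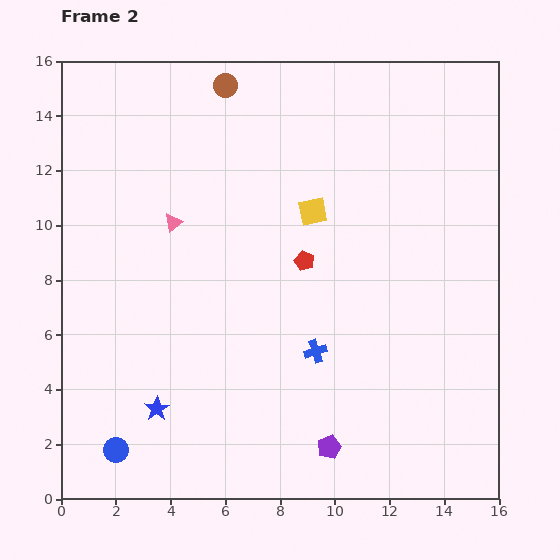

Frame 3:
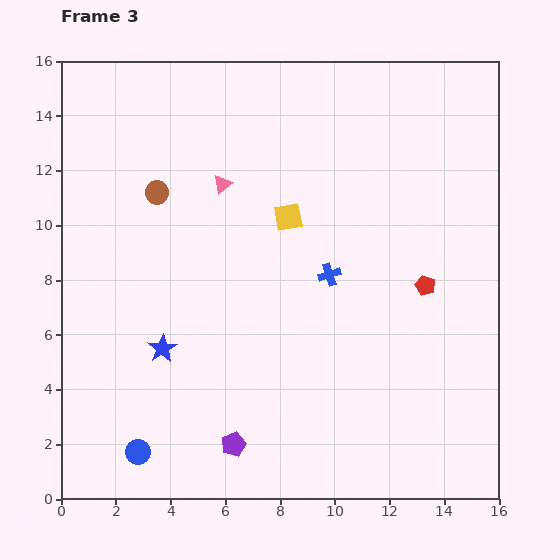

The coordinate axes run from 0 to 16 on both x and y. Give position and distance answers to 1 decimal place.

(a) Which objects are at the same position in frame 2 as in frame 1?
none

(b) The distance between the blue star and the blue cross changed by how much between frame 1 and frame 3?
+0.9

Distance in frame 1: 5.8. Distance in frame 3: 6.7.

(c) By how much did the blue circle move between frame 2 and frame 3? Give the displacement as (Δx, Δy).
(0.8, -0.1)

The blue circle was at (2.0, 1.8) in frame 2 and (2.8, 1.7) in frame 3.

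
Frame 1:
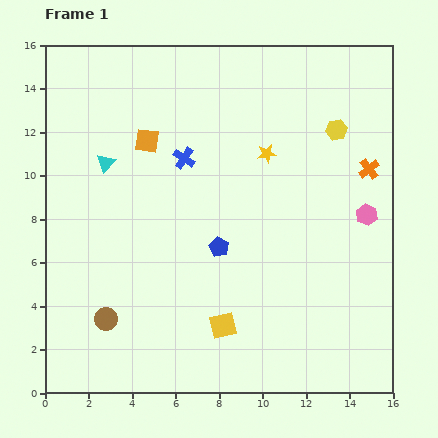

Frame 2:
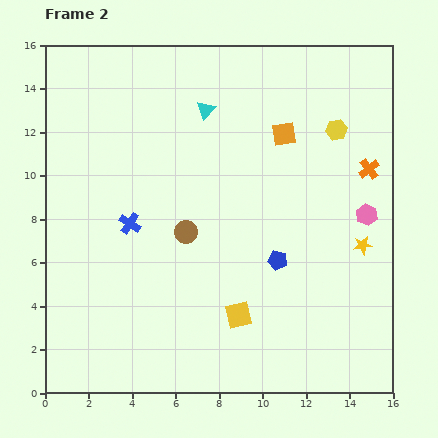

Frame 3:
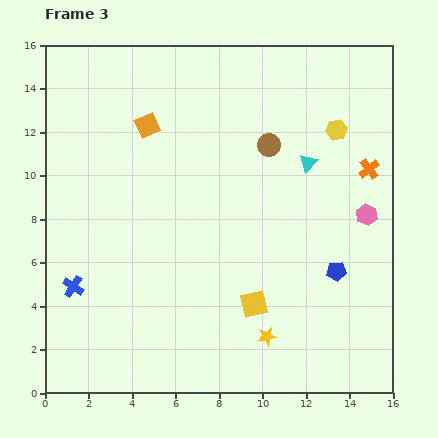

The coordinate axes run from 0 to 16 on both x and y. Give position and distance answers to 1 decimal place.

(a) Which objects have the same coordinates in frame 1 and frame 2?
the yellow hexagon, the pink hexagon, the orange cross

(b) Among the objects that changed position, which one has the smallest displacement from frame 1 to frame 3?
the orange square

(moved 0.7)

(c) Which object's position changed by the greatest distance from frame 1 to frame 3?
the brown circle

(moved 11.0; next 9.3)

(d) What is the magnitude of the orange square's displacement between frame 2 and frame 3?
6.3

The orange square moved from (11.0, 11.9) to (4.7, 12.3), a distance of √(6.3² + 0.4²) ≈ 6.3.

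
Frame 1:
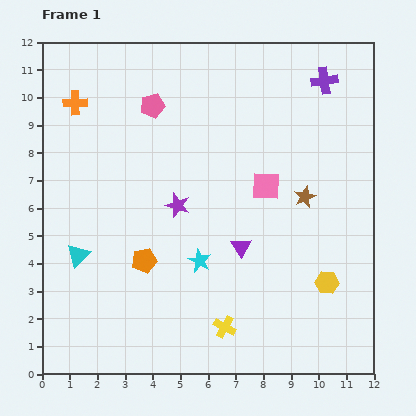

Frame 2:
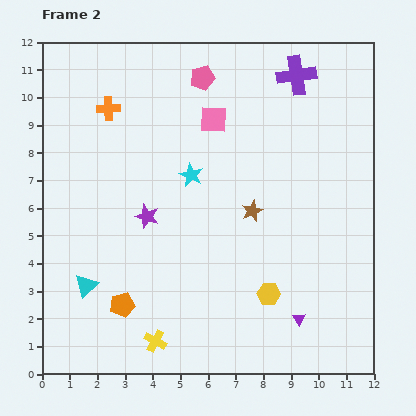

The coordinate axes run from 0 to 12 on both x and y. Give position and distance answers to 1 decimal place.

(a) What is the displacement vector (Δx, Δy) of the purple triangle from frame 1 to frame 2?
(2.1, -2.6)

The purple triangle was at (7.2, 4.6) in frame 1 and (9.3, 2.0) in frame 2.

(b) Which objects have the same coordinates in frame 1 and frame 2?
none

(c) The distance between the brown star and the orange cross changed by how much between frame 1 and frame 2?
-2.6

Distance in frame 1: 9.0. Distance in frame 2: 6.4.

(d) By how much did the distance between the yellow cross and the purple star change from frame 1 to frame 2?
-0.2

Distance in frame 1: 4.7. Distance in frame 2: 4.5.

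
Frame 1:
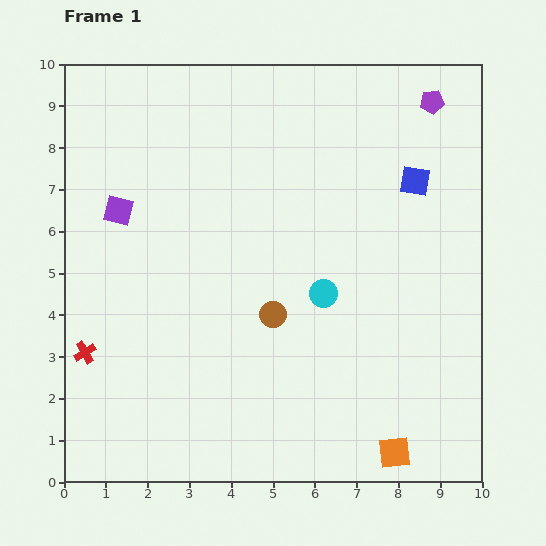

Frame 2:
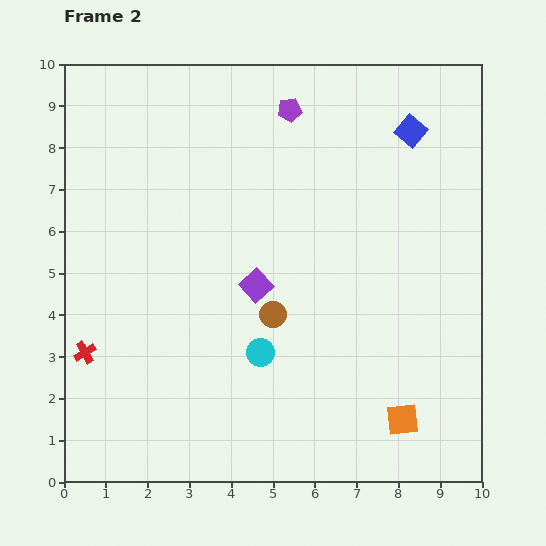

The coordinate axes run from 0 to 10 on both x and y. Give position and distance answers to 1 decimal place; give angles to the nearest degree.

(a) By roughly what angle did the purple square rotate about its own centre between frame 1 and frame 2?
34° clockwise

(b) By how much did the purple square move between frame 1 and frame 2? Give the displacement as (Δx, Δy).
(3.3, -1.8)

The purple square was at (1.3, 6.5) in frame 1 and (4.6, 4.7) in frame 2.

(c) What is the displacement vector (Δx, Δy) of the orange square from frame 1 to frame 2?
(0.2, 0.8)

The orange square was at (7.9, 0.7) in frame 1 and (8.1, 1.5) in frame 2.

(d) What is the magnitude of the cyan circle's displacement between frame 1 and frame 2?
2.1

The cyan circle moved from (6.2, 4.5) to (4.7, 3.1), a distance of √(1.5² + 1.4²) ≈ 2.1.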